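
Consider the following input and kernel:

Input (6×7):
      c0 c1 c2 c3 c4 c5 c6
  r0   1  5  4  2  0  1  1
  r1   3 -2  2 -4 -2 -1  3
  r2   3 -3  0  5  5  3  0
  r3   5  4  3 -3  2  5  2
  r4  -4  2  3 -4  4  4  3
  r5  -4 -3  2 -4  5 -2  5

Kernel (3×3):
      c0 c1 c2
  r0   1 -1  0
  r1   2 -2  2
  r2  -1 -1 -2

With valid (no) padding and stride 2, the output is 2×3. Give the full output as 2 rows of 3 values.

Output[0,0]: The receptive field on the input at this output position is [1 5 4 / 3 -2 2 / 3 -3 0]. Elementwise product with the kernel and sum: 1·1 + 5·-1 + 3·2 + -2·-2 + 2·2 + 3·-1 + -3·-1 + 0·-2.
Output[0,1]: The receptive field on the input at this output position is [4 2 0 / 2 -4 -2 / 0 5 5]. Elementwise product with the kernel and sum: 4·1 + 2·-1 + 2·2 + -4·-2 + -2·2 + 0·-1 + 5·-1 + 5·-2.

10 -5 -5
10 4 -14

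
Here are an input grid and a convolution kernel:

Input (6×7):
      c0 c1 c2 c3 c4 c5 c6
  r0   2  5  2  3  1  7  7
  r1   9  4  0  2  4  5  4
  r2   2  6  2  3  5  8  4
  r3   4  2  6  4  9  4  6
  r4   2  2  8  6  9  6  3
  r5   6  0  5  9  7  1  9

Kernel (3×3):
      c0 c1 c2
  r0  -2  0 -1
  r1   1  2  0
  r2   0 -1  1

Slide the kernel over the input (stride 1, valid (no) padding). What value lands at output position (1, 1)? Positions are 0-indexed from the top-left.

The receptive field on the input at this output position is [4 0 2 / 6 2 3 / 2 6 4]. Elementwise product with the kernel and sum: 4·-2 + 2·-1 + 6·1 + 2·2 + 6·-1 + 4·1.

-2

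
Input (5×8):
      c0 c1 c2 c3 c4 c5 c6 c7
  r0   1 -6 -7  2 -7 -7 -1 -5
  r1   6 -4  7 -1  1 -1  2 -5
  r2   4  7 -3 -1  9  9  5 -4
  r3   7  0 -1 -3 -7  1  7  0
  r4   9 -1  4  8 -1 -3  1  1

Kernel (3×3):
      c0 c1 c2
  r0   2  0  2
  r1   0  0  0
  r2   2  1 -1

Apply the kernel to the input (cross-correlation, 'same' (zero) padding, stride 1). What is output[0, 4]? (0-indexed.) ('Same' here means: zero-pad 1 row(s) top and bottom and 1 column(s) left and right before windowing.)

0

The receptive field on the zero-padded input at this output position is [0 0 0 / 2 -7 -7 / -1 1 -1]. Elementwise product with the kernel and sum: 0·2 + 0·2 + -1·2 + 1·1 + -1·-1.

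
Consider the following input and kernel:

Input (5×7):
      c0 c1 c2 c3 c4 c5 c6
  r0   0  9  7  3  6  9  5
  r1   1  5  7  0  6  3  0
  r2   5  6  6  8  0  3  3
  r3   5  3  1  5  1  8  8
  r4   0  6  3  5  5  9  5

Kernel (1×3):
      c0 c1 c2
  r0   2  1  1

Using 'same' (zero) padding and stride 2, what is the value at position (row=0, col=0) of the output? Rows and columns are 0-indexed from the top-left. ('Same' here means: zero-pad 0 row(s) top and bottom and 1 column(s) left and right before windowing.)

The receptive field on the zero-padded input at this output position is [0 0 9]. Elementwise product with the kernel and sum: 0·2 + 0·1 + 9·1.

9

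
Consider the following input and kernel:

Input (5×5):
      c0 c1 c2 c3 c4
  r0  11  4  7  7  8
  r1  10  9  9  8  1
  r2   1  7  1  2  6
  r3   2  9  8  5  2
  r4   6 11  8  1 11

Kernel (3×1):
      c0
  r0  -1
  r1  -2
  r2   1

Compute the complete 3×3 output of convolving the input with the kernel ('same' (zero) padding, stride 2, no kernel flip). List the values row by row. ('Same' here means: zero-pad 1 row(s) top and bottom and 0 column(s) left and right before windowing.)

-12 -5 -15
-10 -3 -11
-14 -24 -24

Output[0,0]: The receptive field on the zero-padded input at this output position is [0 / 11 / 10]. Elementwise product with the kernel and sum: 0·-1 + 11·-2 + 10·1.
Output[0,1]: The receptive field on the zero-padded input at this output position is [0 / 7 / 9]. Elementwise product with the kernel and sum: 0·-1 + 7·-2 + 9·1.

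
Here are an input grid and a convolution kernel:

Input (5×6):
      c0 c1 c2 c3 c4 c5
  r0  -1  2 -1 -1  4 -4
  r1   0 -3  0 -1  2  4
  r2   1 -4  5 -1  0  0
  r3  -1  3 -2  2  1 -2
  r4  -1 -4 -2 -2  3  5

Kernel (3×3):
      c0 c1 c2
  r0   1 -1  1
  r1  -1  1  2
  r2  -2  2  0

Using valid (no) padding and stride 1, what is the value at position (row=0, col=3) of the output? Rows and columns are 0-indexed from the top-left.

The receptive field on the input at this output position is [-1 4 -4 / -1 2 4 / -1 0 0]. Elementwise product with the kernel and sum: -1·1 + 4·-1 + -4·1 + -1·-1 + 2·1 + 4·2 + -1·-2 + 0·2.

4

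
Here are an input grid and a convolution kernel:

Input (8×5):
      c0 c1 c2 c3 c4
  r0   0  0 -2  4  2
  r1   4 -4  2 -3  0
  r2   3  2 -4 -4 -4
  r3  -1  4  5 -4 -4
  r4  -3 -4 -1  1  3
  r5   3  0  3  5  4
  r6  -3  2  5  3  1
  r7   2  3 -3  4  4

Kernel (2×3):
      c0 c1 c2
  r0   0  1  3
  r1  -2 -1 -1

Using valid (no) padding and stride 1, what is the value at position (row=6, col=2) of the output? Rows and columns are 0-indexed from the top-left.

The receptive field on the input at this output position is [5 3 1 / -3 4 4]. Elementwise product with the kernel and sum: 3·1 + 1·3 + -3·-2 + 4·-1 + 4·-1.

4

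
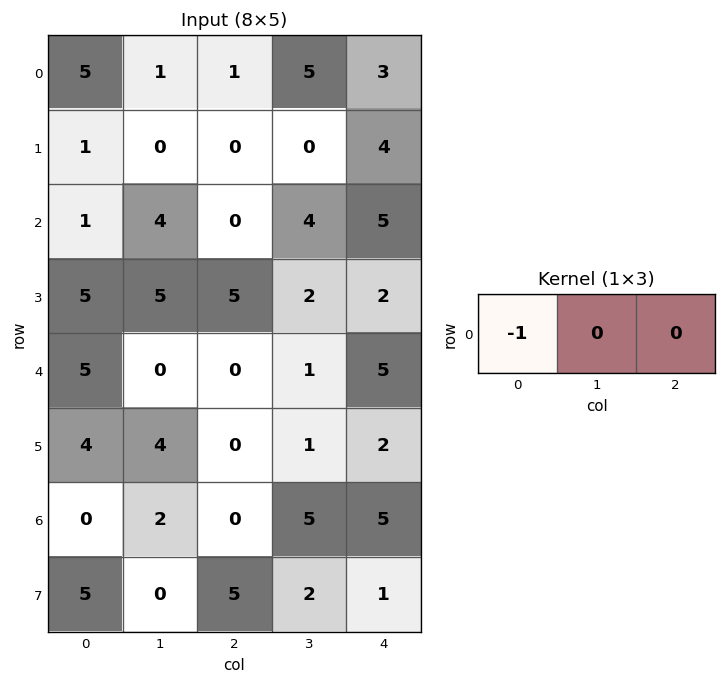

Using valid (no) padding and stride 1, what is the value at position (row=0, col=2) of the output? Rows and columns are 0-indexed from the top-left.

The receptive field on the input at this output position is [1 5 3]. Elementwise product with the kernel and sum: 1·-1.

-1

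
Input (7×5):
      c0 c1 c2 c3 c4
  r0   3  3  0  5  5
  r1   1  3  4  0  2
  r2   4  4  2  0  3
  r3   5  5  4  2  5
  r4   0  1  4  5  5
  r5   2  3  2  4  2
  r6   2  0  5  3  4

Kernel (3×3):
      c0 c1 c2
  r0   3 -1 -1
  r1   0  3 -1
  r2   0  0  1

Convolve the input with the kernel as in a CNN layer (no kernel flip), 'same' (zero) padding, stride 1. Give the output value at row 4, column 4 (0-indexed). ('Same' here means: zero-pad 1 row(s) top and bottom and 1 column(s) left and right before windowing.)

16

The receptive field on the zero-padded input at this output position is [2 5 0 / 5 5 0 / 4 2 0]. Elementwise product with the kernel and sum: 2·3 + 5·-1 + 0·-1 + 5·3 + 0·-1 + 0·1.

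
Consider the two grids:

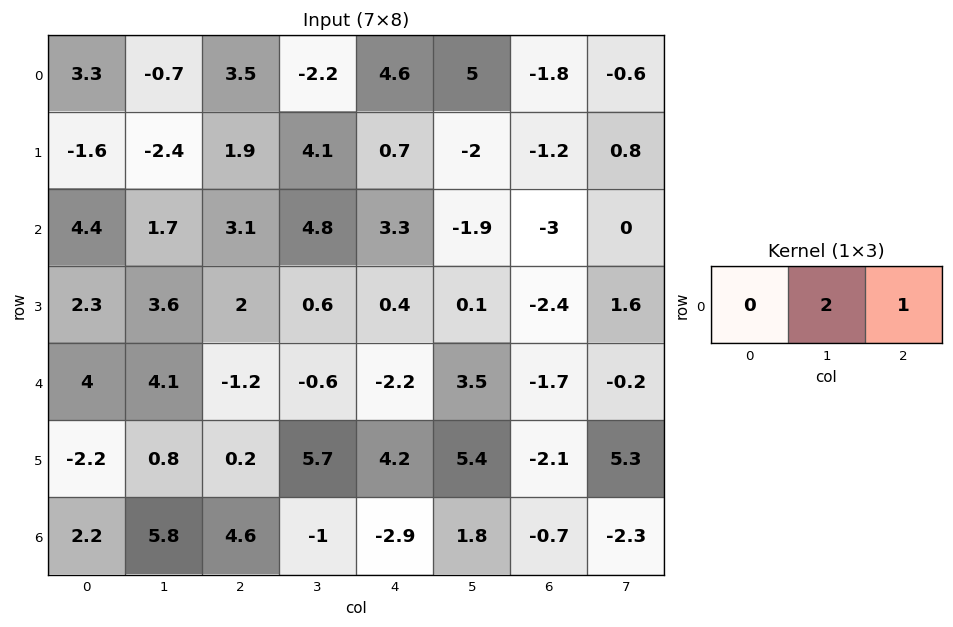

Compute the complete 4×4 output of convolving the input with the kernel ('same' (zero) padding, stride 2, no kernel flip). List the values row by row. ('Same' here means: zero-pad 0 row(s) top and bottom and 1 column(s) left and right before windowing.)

Output[0,0]: The receptive field on the zero-padded input at this output position is [0 3.3 -0.7]. Elementwise product with the kernel and sum: 3.3·2 + -0.7·1.
Output[0,1]: The receptive field on the zero-padded input at this output position is [-0.7 3.5 -2.2]. Elementwise product with the kernel and sum: 3.5·2 + -2.2·1.

5.9 4.8 14.2 -4.2
10.5 11 4.7 -6
12.1 -3 -0.9 -3.6
10.2 8.2 -4 -3.7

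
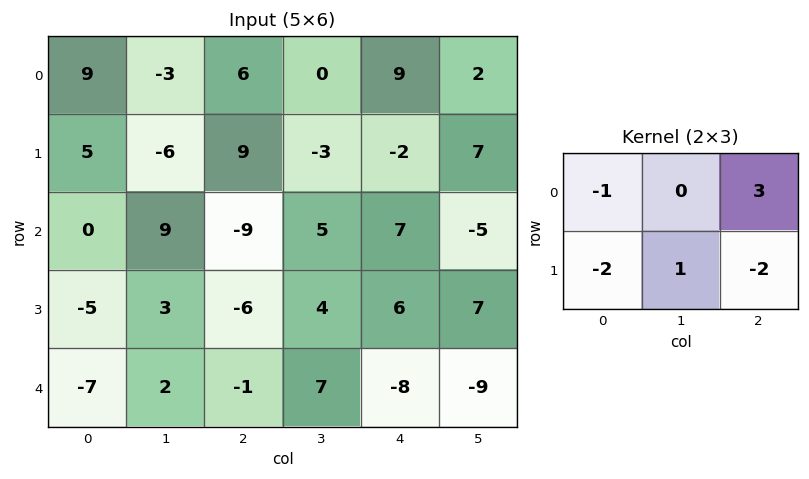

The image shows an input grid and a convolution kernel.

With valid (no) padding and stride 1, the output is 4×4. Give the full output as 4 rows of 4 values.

-25 30 4 -4
49 -40 -6 31
-2 -14 34 -36
5 -10 49 13

Output[0,0]: The receptive field on the input at this output position is [9 -3 6 / 5 -6 9]. Elementwise product with the kernel and sum: 9·-1 + 6·3 + 5·-2 + -6·1 + 9·-2.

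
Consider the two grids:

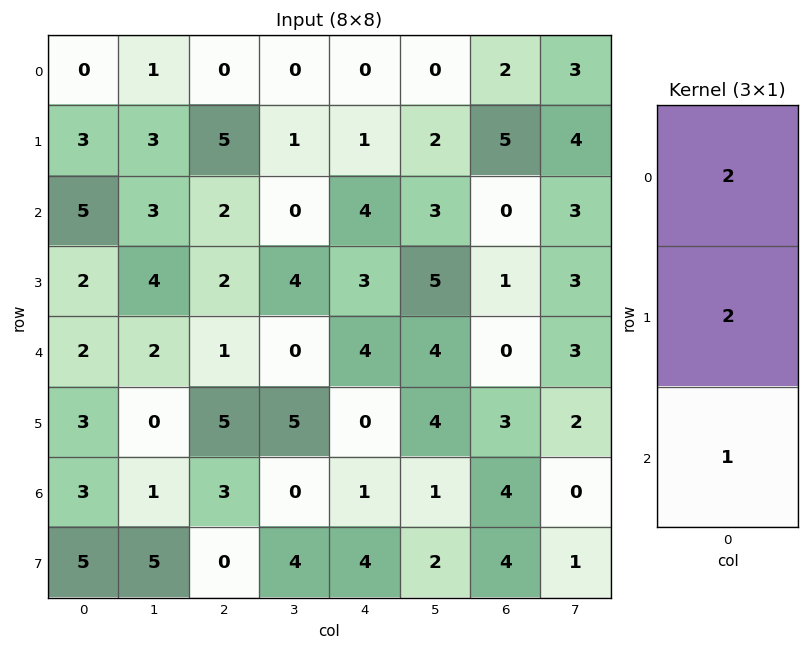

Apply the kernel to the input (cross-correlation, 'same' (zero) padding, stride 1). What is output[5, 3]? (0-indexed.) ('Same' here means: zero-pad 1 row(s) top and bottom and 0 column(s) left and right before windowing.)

The receptive field on the zero-padded input at this output position is [0 / 5 / 0]. Elementwise product with the kernel and sum: 0·2 + 5·2 + 0·1.

10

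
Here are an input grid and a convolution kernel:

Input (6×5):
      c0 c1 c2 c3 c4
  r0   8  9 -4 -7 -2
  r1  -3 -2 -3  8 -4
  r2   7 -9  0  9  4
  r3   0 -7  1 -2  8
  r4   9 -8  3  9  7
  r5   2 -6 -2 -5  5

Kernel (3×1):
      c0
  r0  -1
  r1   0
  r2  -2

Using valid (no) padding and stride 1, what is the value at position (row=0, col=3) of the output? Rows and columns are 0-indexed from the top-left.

-11

The receptive field on the input at this output position is [-7 / 8 / 9]. Elementwise product with the kernel and sum: -7·-1 + 9·-2.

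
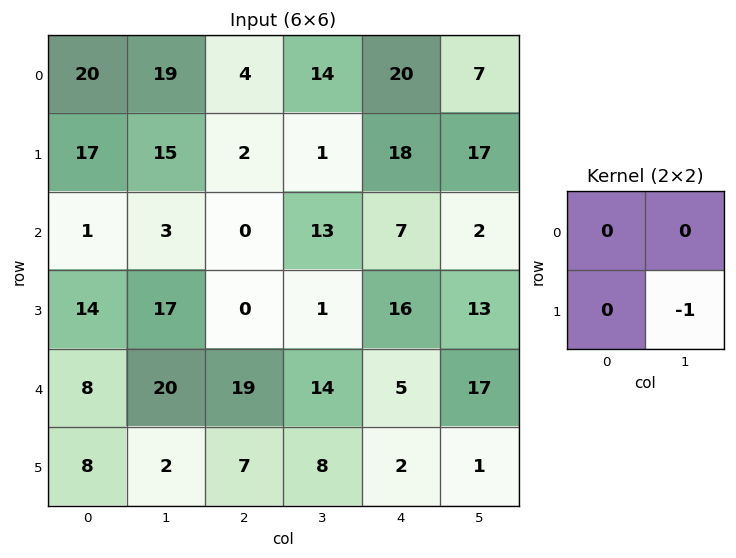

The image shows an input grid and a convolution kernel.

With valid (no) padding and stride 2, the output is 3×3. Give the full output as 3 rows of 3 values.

-15 -1 -17
-17 -1 -13
-2 -8 -1

Output[0,0]: The receptive field on the input at this output position is [20 19 / 17 15]. Elementwise product with the kernel and sum: 15·-1.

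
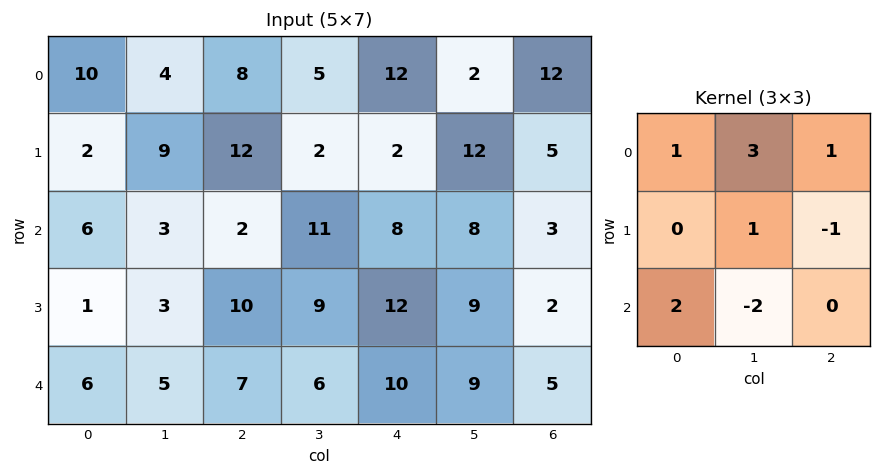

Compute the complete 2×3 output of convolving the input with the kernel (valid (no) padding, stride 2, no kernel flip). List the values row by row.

33 17 37
12 42 44

Output[0,0]: The receptive field on the input at this output position is [10 4 8 / 2 9 12 / 6 3 2]. Elementwise product with the kernel and sum: 10·1 + 4·3 + 8·1 + 9·1 + 12·-1 + 6·2 + 3·-2.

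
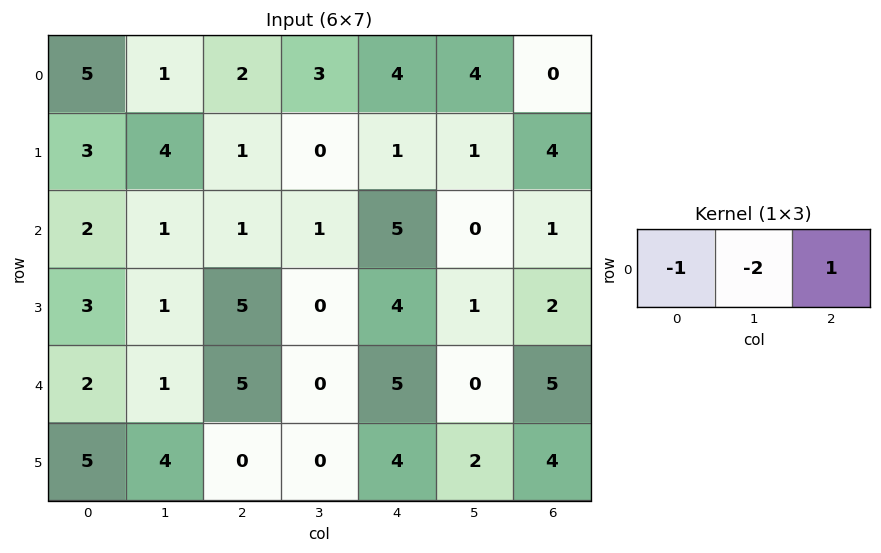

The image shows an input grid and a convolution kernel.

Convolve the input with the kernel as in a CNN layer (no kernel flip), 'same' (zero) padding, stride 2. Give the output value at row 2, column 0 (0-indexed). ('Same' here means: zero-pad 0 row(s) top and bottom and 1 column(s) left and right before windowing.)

-3

The receptive field on the zero-padded input at this output position is [0 2 1]. Elementwise product with the kernel and sum: 0·-1 + 2·-2 + 1·1.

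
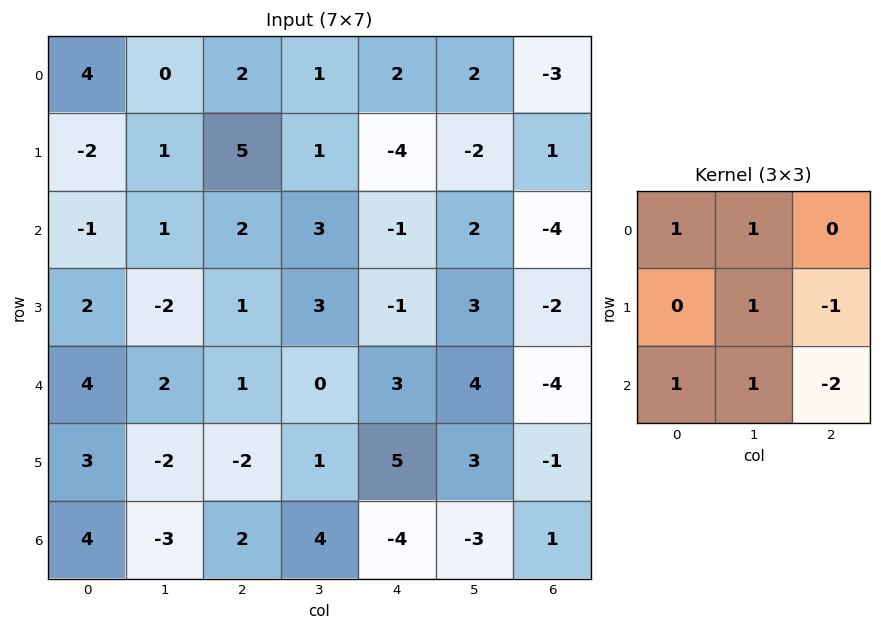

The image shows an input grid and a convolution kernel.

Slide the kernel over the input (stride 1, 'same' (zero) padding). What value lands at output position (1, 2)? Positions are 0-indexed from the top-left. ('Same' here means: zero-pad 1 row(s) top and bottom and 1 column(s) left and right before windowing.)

3

The receptive field on the zero-padded input at this output position is [0 2 1 / 1 5 1 / 1 2 3]. Elementwise product with the kernel and sum: 0·1 + 2·1 + 5·1 + 1·-1 + 1·1 + 2·1 + 3·-2.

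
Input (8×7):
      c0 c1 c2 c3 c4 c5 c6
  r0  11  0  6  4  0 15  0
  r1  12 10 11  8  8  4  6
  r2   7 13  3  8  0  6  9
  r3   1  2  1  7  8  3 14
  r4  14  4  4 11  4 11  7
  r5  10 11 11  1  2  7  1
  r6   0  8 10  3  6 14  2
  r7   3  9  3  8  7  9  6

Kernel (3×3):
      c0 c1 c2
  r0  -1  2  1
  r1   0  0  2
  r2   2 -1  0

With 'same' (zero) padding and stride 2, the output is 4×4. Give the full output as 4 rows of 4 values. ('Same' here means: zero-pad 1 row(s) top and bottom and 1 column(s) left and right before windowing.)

Output[0,0]: The receptive field on the zero-padded input at this output position is [0 0 0 / 0 11 0 / 0 12 10]. Elementwise product with the kernel and sum: 0·-1 + 0·2 + 0·1 + 0·2 + 0·2 + 12·-1.
Output[0,1]: The receptive field on the zero-padded input at this output position is [0 0 0 / 0 6 4 / 10 11 8]. Elementwise product with the kernel and sum: 0·-1 + 0·2 + 0·1 + 4·2 + 10·2 + 11·-1.

-12 17 38 2
59 39 30 0
2 40 34 38
44 33 47 7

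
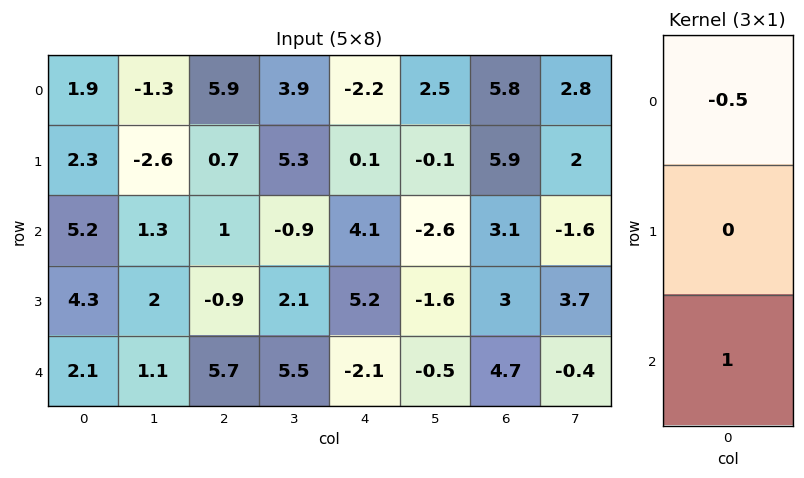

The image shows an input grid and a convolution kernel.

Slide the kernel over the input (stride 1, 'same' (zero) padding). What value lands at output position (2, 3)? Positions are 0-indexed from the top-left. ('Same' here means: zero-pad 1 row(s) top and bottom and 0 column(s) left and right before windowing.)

The receptive field on the zero-padded input at this output position is [5.3 / -0.9 / 2.1]. Elementwise product with the kernel and sum: 5.3·-0.5 + 2.1·1.

-0.55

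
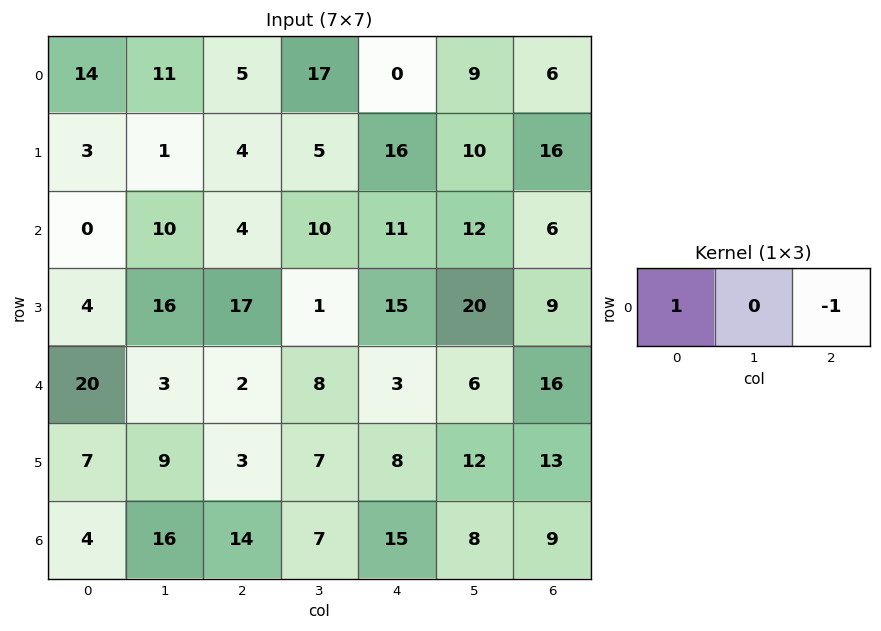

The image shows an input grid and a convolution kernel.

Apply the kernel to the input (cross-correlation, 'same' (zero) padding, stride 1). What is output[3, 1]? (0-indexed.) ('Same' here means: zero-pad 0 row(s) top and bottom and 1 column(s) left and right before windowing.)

-13

The receptive field on the zero-padded input at this output position is [4 16 17]. Elementwise product with the kernel and sum: 4·1 + 17·-1.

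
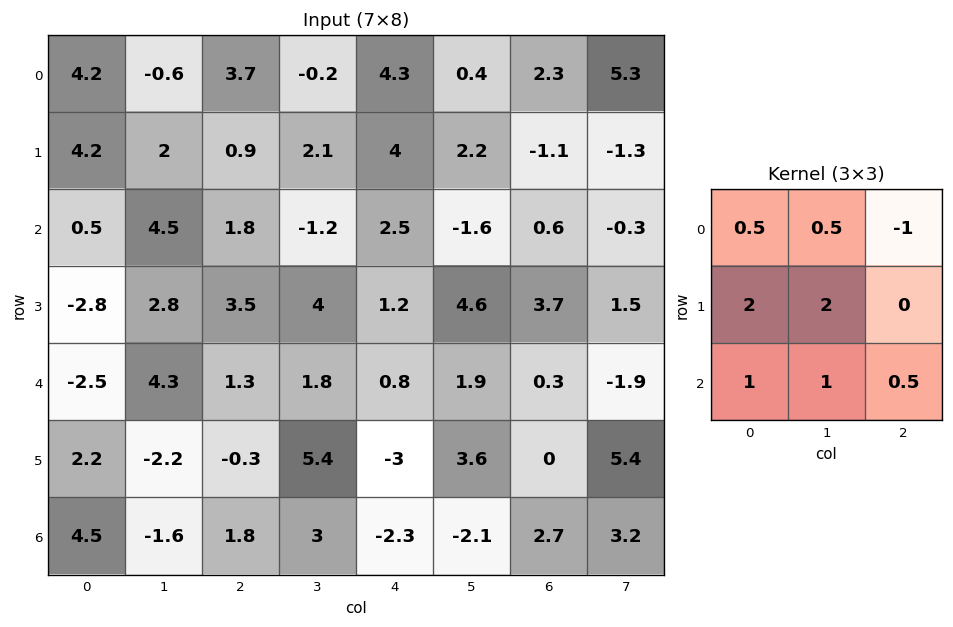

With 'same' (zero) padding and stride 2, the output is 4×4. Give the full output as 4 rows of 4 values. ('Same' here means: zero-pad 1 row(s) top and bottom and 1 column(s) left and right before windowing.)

13.6 10.15 15.4 5.85
-0.3 20.25 10.95 8.9
-8.1 10.55 7.4 13.35
12.3 -6.25 -1 -2.4

Output[0,0]: The receptive field on the zero-padded input at this output position is [0 0 0 / 0 4.2 -0.6 / 0 4.2 2]. Elementwise product with the kernel and sum: 0·0.5 + 0·0.5 + 0·-1 + 0·2 + 4.2·2 + 0·1 + 4.2·1 + 2·0.5.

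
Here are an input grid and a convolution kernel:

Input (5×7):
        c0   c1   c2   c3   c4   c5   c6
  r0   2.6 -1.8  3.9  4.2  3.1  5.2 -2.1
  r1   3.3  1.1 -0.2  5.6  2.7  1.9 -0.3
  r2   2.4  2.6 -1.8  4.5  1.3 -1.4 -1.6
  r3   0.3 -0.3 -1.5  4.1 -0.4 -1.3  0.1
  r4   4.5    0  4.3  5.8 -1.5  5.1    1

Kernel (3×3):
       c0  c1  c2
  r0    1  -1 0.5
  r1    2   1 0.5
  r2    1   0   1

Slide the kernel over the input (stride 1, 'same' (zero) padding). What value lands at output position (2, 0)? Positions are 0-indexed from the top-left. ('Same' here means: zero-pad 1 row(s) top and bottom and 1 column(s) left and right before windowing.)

The receptive field on the zero-padded input at this output position is [0 3.3 1.1 / 0 2.4 2.6 / 0 0.3 -0.3]. Elementwise product with the kernel and sum: 0·1 + 3.3·-1 + 1.1·0.5 + 0·2 + 2.4·1 + 2.6·0.5 + 0·1 + -0.3·1.

0.65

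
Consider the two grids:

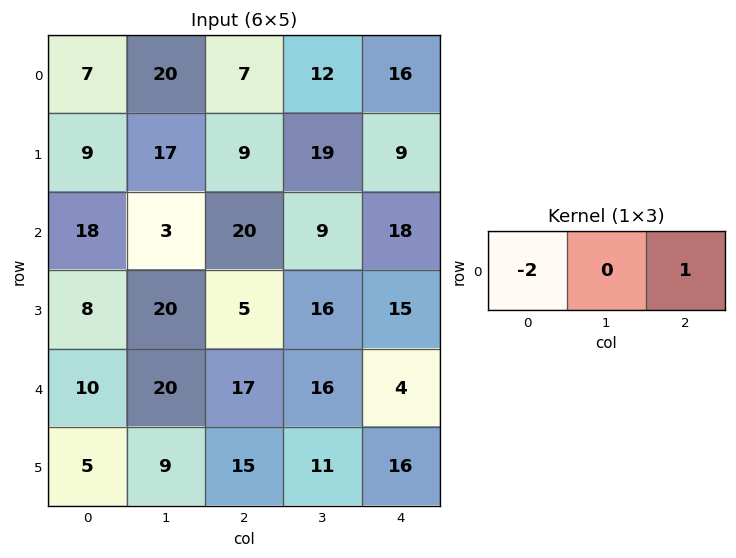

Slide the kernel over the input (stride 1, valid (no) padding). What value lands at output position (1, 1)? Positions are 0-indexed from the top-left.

The receptive field on the input at this output position is [17 9 19]. Elementwise product with the kernel and sum: 17·-2 + 19·1.

-15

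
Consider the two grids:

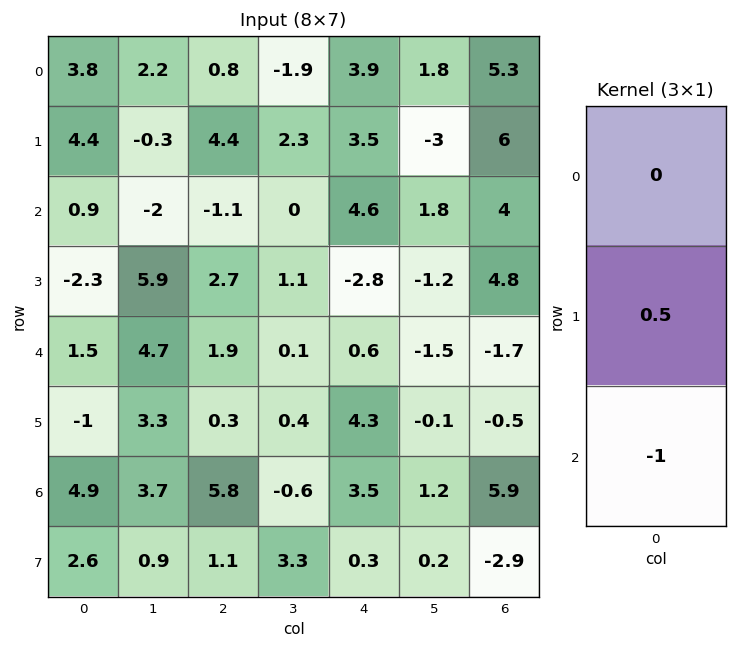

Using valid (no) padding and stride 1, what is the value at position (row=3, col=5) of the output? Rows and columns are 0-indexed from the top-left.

-0.65

The receptive field on the input at this output position is [-1.2 / -1.5 / -0.1]. Elementwise product with the kernel and sum: -1.5·0.5 + -0.1·-1.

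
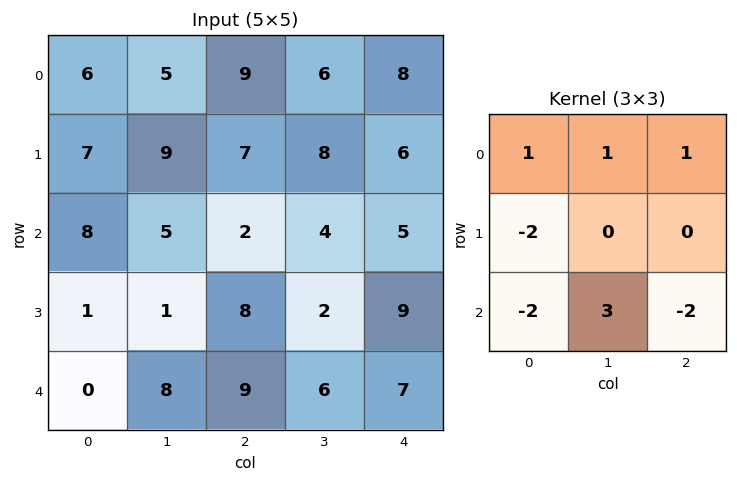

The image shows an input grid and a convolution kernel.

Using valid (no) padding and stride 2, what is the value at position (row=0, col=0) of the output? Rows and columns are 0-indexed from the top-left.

1

The receptive field on the input at this output position is [6 5 9 / 7 9 7 / 8 5 2]. Elementwise product with the kernel and sum: 6·1 + 5·1 + 9·1 + 7·-2 + 8·-2 + 5·3 + 2·-2.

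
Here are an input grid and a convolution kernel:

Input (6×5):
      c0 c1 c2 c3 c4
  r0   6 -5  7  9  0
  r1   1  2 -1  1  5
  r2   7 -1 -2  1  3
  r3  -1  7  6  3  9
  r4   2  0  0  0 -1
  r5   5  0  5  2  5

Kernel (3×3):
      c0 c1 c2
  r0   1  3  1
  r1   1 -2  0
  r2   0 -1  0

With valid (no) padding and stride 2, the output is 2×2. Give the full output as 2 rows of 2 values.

-4 30
-13 4

Output[0,0]: The receptive field on the input at this output position is [6 -5 7 / 1 2 -1 / 7 -1 -2]. Elementwise product with the kernel and sum: 6·1 + -5·3 + 7·1 + 1·1 + 2·-2 + -1·-1.
Output[0,1]: The receptive field on the input at this output position is [7 9 0 / -1 1 5 / -2 1 3]. Elementwise product with the kernel and sum: 7·1 + 9·3 + 0·1 + -1·1 + 1·-2 + 1·-1.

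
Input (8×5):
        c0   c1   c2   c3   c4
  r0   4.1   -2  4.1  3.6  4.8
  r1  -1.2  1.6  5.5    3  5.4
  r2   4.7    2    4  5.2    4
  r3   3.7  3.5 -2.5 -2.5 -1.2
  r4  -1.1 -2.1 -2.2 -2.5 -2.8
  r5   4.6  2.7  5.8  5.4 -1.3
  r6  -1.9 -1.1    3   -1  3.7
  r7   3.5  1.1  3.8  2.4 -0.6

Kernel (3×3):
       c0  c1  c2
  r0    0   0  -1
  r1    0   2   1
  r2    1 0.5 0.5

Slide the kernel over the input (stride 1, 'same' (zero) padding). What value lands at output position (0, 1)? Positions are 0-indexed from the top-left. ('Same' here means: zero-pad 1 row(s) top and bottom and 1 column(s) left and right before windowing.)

The receptive field on the zero-padded input at this output position is [0 0 0 / 4.1 -2 4.1 / -1.2 1.6 5.5]. Elementwise product with the kernel and sum: 0·-1 + -2·2 + 4.1·1 + -1.2·1 + 1.6·0.5 + 5.5·0.5.

2.45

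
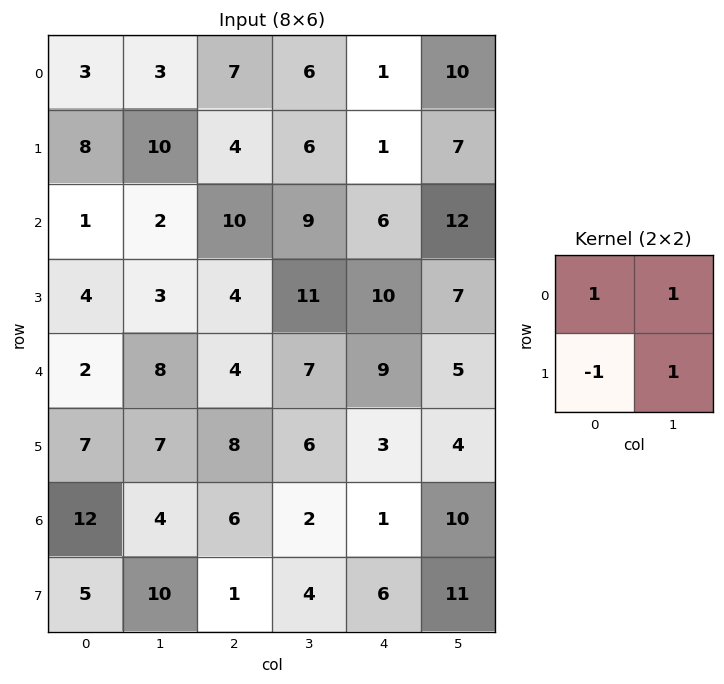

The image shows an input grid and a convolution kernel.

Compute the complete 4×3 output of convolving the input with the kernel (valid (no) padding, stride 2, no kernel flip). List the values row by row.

8 15 17
2 26 15
10 9 15
21 11 16

Output[0,0]: The receptive field on the input at this output position is [3 3 / 8 10]. Elementwise product with the kernel and sum: 3·1 + 3·1 + 8·-1 + 10·1.
Output[0,1]: The receptive field on the input at this output position is [7 6 / 4 6]. Elementwise product with the kernel and sum: 7·1 + 6·1 + 4·-1 + 6·1.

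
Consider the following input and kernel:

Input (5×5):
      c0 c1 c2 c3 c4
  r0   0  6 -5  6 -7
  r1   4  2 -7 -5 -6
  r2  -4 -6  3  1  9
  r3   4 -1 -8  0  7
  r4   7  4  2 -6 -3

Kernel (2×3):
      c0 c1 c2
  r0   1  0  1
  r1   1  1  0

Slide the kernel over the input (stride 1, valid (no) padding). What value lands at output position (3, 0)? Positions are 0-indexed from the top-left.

The receptive field on the input at this output position is [4 -1 -8 / 7 4 2]. Elementwise product with the kernel and sum: 4·1 + -8·1 + 7·1 + 4·1.

7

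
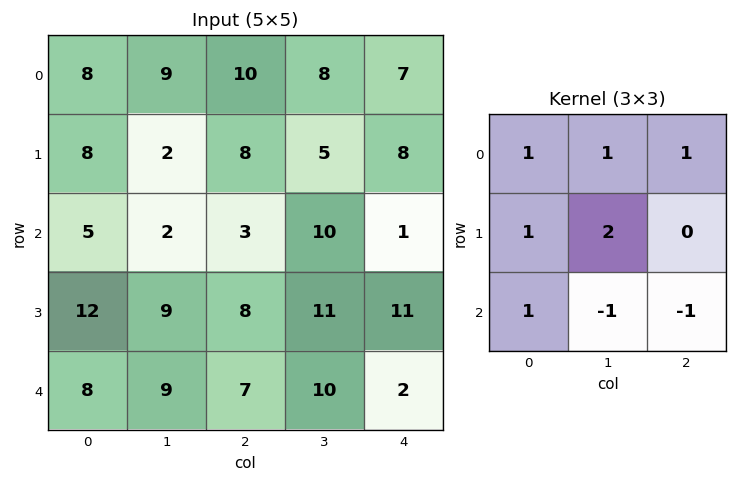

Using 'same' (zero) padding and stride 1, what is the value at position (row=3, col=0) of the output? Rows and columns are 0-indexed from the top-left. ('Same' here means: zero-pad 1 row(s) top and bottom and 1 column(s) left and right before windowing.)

14

The receptive field on the zero-padded input at this output position is [0 5 2 / 0 12 9 / 0 8 9]. Elementwise product with the kernel and sum: 0·1 + 5·1 + 2·1 + 0·1 + 12·2 + 0·1 + 8·-1 + 9·-1.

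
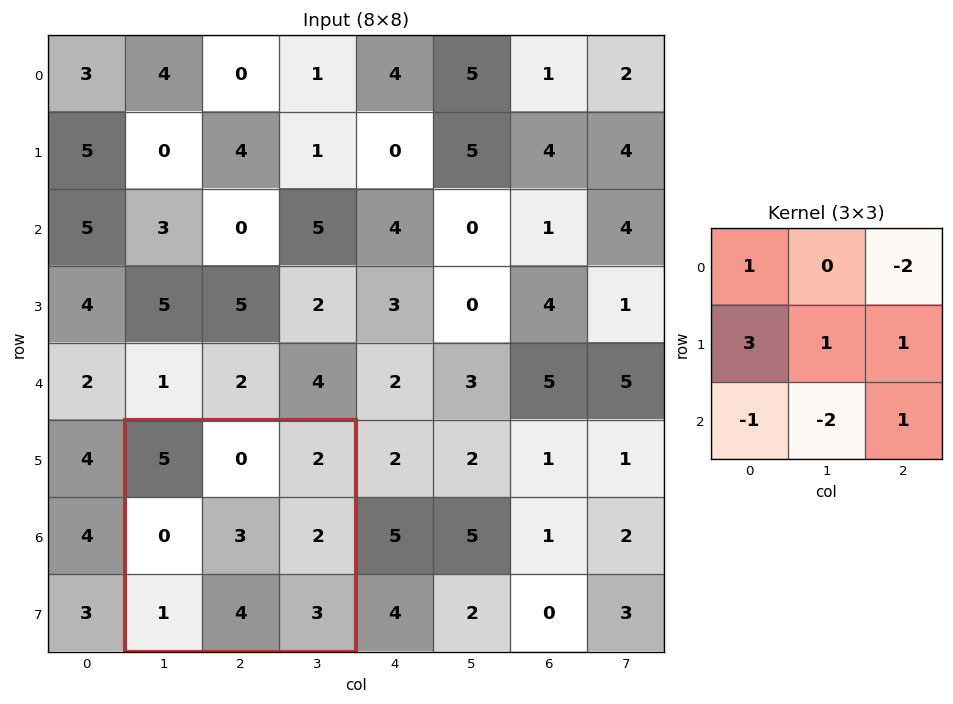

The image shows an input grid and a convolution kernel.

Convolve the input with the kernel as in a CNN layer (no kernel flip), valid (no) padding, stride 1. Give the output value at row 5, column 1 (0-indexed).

0

The receptive field on the input at this output position is [5 0 2 / 0 3 2 / 1 4 3]. Elementwise product with the kernel and sum: 5·1 + 2·-2 + 0·3 + 3·1 + 2·1 + 1·-1 + 4·-2 + 3·1.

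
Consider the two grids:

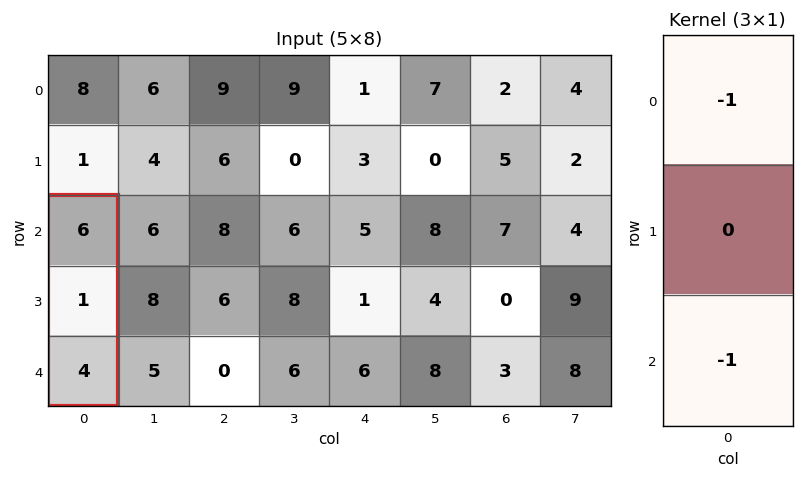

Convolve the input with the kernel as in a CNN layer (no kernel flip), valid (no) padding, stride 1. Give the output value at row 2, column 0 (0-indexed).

The receptive field on the input at this output position is [6 / 1 / 4]. Elementwise product with the kernel and sum: 6·-1 + 4·-1.

-10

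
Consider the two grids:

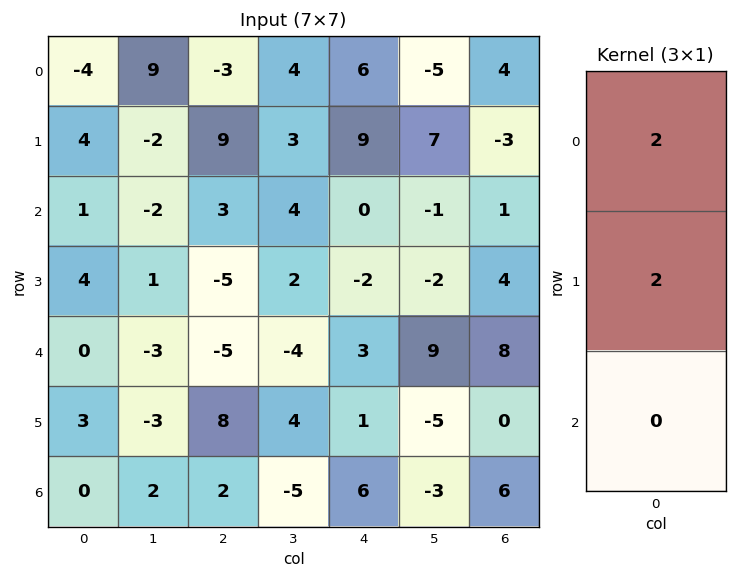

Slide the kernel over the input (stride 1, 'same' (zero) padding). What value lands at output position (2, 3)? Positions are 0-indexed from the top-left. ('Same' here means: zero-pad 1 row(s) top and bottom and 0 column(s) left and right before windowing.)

14

The receptive field on the zero-padded input at this output position is [3 / 4 / 2]. Elementwise product with the kernel and sum: 3·2 + 4·2.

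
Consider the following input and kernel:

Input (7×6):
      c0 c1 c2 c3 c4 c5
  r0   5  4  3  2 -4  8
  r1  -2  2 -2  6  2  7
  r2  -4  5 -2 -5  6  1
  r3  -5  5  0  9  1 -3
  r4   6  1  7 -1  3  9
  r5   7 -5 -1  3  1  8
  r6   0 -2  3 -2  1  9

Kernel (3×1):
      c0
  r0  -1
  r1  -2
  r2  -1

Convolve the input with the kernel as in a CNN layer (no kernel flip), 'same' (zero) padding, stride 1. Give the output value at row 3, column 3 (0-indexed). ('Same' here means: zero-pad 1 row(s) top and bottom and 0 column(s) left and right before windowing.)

-12

The receptive field on the zero-padded input at this output position is [-5 / 9 / -1]. Elementwise product with the kernel and sum: -5·-1 + 9·-2 + -1·-1.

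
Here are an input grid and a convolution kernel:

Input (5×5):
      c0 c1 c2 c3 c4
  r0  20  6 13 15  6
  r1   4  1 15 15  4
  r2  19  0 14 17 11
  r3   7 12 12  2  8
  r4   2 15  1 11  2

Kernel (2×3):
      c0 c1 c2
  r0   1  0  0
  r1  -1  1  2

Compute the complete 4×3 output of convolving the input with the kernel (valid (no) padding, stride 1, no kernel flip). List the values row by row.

Output[0,0]: The receptive field on the input at this output position is [20 6 13 / 4 1 15]. Elementwise product with the kernel and sum: 20·1 + 4·-1 + 1·1 + 15·2.
Output[0,1]: The receptive field on the input at this output position is [6 13 15 / 1 15 15]. Elementwise product with the kernel and sum: 6·1 + 1·-1 + 15·1 + 15·2.

47 50 21
13 49 40
48 4 20
22 20 26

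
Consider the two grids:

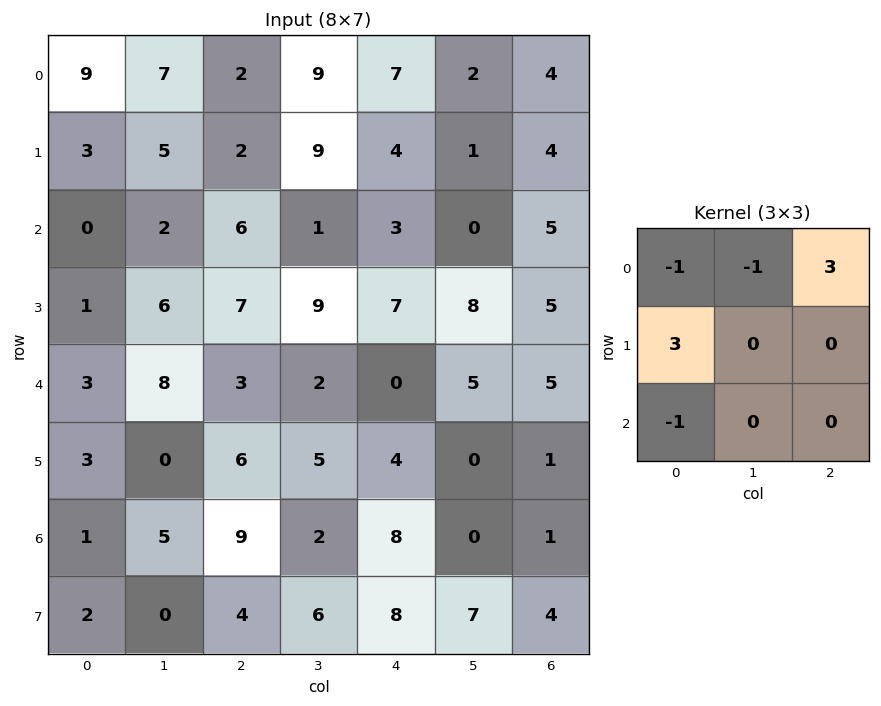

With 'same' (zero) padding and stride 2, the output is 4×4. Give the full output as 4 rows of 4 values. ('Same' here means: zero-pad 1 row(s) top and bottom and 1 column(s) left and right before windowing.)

Output[0,0]: The receptive field on the zero-padded input at this output position is [0 0 0 / 0 9 7 / 0 3 5]. Elementwise product with the kernel and sum: 0·-1 + 0·-1 + 0·3 + 0·3 + 0·-1.

0 16 18 5
12 20 -16 -13
17 38 9 2
-3 24 -9 -8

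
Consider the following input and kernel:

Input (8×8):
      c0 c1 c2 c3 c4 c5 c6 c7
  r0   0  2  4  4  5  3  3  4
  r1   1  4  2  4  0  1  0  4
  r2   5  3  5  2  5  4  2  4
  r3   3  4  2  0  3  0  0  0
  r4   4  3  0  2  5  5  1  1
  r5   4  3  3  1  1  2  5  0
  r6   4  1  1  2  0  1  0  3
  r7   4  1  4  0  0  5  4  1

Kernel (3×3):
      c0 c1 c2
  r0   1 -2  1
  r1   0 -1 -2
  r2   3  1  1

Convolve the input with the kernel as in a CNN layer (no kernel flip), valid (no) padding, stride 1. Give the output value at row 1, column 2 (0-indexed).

-9

The receptive field on the input at this output position is [2 4 0 / 5 2 5 / 2 0 3]. Elementwise product with the kernel and sum: 2·1 + 4·-2 + 0·1 + 2·-1 + 5·-2 + 2·3 + 0·1 + 3·1.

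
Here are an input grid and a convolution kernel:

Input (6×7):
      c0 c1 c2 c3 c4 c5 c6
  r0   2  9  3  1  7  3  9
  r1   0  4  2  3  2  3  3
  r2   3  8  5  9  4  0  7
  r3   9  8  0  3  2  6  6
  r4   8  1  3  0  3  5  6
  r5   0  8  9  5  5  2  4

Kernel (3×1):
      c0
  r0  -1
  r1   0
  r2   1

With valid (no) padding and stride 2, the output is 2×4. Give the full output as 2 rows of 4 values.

Output[0,0]: The receptive field on the input at this output position is [2 / 0 / 3]. Elementwise product with the kernel and sum: 2·-1 + 3·1.

1 2 -3 -2
5 -2 -1 -1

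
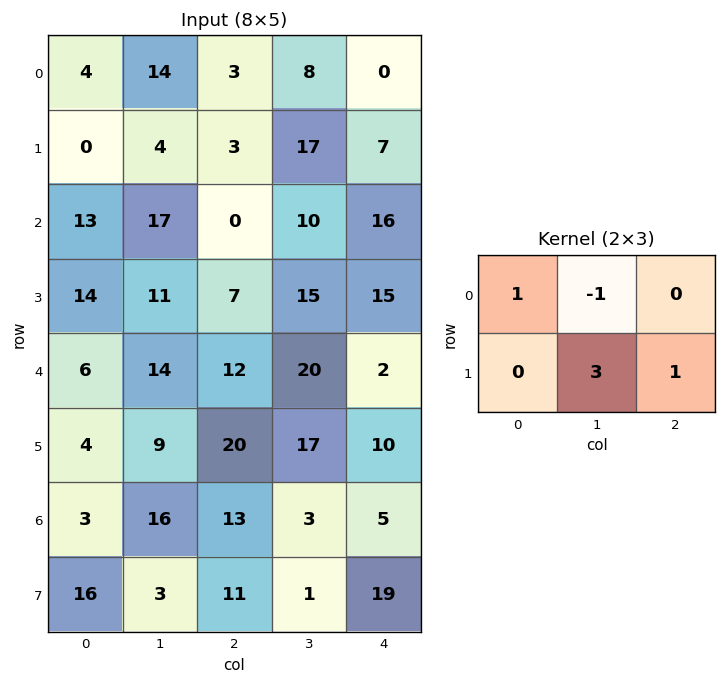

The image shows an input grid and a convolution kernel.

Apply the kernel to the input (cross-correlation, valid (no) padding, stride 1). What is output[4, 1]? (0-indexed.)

79

The receptive field on the input at this output position is [14 12 20 / 9 20 17]. Elementwise product with the kernel and sum: 14·1 + 12·-1 + 20·3 + 17·1.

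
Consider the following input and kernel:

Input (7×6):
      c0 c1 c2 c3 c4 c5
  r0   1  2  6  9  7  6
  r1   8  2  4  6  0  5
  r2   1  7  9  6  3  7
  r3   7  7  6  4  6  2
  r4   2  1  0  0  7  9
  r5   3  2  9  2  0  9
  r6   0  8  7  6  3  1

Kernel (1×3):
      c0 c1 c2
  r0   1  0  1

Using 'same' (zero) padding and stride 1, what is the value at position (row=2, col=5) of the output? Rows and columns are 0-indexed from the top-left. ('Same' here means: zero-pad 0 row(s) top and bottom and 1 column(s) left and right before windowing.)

3

The receptive field on the zero-padded input at this output position is [3 7 0]. Elementwise product with the kernel and sum: 3·1 + 0·1.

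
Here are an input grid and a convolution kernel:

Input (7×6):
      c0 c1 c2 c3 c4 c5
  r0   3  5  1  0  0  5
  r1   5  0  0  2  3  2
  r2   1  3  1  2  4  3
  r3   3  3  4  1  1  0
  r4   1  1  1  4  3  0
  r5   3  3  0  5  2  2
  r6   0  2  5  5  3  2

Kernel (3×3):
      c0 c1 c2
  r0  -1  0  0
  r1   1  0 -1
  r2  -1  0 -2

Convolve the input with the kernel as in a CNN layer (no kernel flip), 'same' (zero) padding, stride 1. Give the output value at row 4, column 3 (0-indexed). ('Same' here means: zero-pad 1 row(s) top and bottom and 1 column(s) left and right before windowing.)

The receptive field on the zero-padded input at this output position is [4 1 1 / 1 4 3 / 0 5 2]. Elementwise product with the kernel and sum: 4·-1 + 1·1 + 3·-1 + 0·-1 + 2·-2.

-10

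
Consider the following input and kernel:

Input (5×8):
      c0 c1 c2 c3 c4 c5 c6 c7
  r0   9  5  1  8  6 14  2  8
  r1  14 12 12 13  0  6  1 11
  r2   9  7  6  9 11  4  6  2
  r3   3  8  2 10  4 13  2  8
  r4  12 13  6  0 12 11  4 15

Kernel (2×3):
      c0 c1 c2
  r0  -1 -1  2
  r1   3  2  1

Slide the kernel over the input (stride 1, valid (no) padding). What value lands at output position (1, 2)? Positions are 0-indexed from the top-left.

22

The receptive field on the input at this output position is [12 13 0 / 6 9 11]. Elementwise product with the kernel and sum: 12·-1 + 13·-1 + 0·2 + 6·3 + 9·2 + 11·1.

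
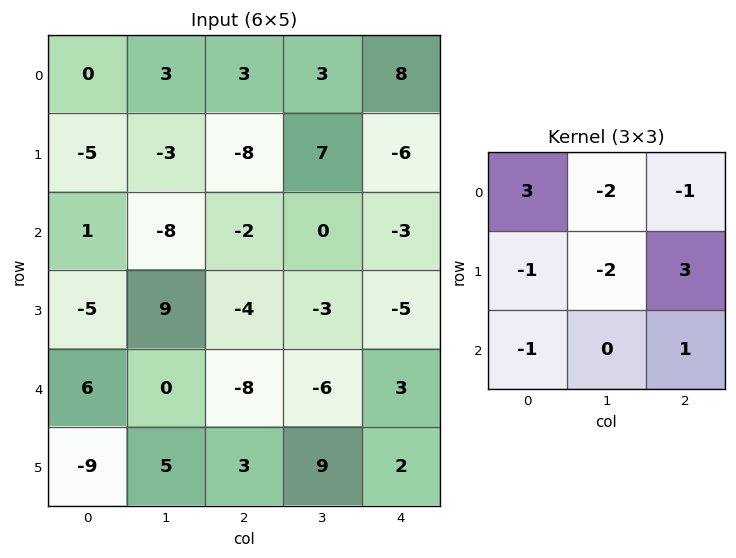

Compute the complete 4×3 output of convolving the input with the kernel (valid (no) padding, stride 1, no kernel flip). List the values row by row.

-25 48 -30
9 0 -40
-18 -36 3
-47 40 27

Output[0,0]: The receptive field on the input at this output position is [0 3 3 / -5 -3 -8 / 1 -8 -2]. Elementwise product with the kernel and sum: 0·3 + 3·-2 + 3·-1 + -5·-1 + -3·-2 + -8·3 + 1·-1 + -2·1.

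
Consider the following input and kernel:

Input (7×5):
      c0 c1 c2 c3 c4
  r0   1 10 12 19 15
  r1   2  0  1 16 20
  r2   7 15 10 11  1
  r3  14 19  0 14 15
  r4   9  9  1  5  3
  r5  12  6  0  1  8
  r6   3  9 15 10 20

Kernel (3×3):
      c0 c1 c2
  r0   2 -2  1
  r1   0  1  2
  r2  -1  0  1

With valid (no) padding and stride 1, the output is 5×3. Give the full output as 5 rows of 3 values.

Output[0,0]: The receptive field on the input at this output position is [1 10 12 / 2 0 1 / 7 15 10]. Elementwise product with the kernel and sum: 1·2 + 10·-2 + 12·1 + 0·1 + 1·2 + 7·-1 + 10·1.
Output[0,1]: The receptive field on the input at this output position is [10 12 19 / 0 1 16 / 15 10 11]. Elementwise product with the kernel and sum: 10·2 + 12·-2 + 19·1 + 1·1 + 16·2 + 15·-1 + 11·1.

-1 44 48
26 41 18
5 45 45
-11 58 6
19 24 17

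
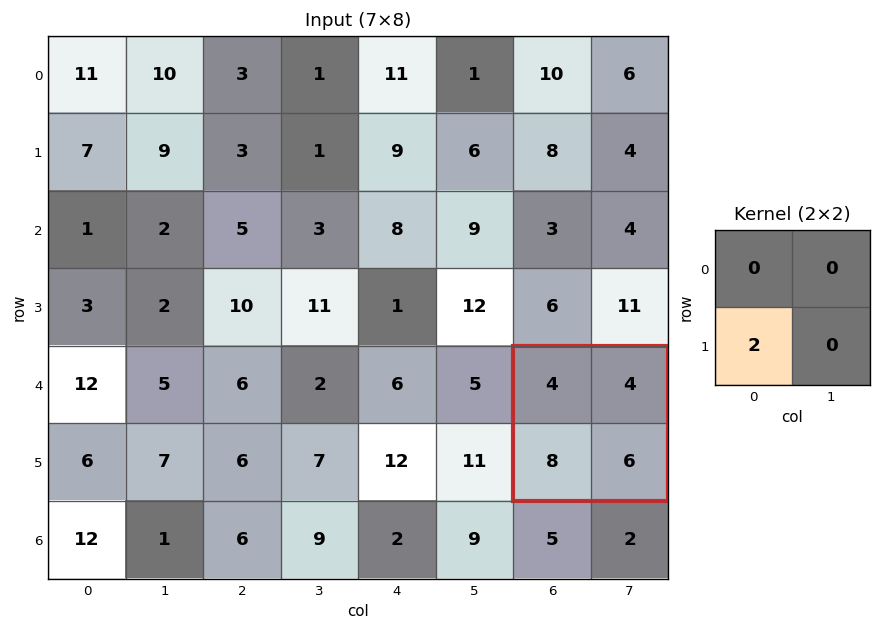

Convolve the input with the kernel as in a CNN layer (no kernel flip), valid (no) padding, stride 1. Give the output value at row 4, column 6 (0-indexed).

The receptive field on the input at this output position is [4 4 / 8 6]. Elementwise product with the kernel and sum: 8·2.

16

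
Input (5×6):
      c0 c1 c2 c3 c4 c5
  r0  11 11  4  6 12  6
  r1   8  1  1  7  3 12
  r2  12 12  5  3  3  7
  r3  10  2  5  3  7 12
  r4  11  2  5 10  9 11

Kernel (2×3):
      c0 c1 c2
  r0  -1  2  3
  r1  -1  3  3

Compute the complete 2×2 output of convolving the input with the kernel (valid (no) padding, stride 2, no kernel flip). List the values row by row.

21 73
38 35

Output[0,0]: The receptive field on the input at this output position is [11 11 4 / 8 1 1]. Elementwise product with the kernel and sum: 11·-1 + 11·2 + 4·3 + 8·-1 + 1·3 + 1·3.
Output[0,1]: The receptive field on the input at this output position is [4 6 12 / 1 7 3]. Elementwise product with the kernel and sum: 4·-1 + 6·2 + 12·3 + 1·-1 + 7·3 + 3·3.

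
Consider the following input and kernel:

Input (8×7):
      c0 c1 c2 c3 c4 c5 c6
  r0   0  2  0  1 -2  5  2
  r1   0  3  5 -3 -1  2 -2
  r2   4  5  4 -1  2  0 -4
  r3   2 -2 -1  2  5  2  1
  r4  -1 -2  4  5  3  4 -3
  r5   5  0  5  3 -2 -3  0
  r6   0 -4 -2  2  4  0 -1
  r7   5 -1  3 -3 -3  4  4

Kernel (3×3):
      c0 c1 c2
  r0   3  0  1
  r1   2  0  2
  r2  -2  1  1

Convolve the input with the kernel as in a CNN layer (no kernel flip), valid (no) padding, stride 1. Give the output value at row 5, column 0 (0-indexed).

8

The receptive field on the input at this output position is [5 0 5 / 0 -4 -2 / 5 -1 3]. Elementwise product with the kernel and sum: 5·3 + 5·1 + 0·2 + -2·2 + 5·-2 + -1·1 + 3·1.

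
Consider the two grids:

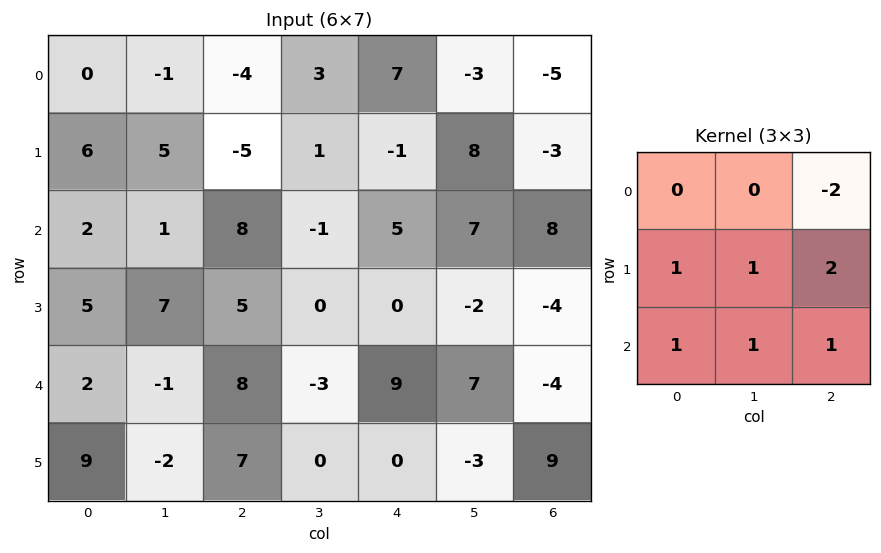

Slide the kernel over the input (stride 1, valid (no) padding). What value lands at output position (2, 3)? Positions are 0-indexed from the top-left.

-5

The receptive field on the input at this output position is [-1 5 7 / 0 0 -2 / -3 9 7]. Elementwise product with the kernel and sum: 7·-2 + 0·1 + 0·1 + -2·2 + -3·1 + 9·1 + 7·1.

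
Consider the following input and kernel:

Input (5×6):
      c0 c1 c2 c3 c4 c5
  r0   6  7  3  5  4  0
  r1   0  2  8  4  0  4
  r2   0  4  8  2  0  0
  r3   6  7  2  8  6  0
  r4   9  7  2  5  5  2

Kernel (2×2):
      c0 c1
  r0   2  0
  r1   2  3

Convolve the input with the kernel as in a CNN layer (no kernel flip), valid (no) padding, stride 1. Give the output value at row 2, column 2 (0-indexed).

The receptive field on the input at this output position is [8 2 / 2 8]. Elementwise product with the kernel and sum: 8·2 + 2·2 + 8·3.

44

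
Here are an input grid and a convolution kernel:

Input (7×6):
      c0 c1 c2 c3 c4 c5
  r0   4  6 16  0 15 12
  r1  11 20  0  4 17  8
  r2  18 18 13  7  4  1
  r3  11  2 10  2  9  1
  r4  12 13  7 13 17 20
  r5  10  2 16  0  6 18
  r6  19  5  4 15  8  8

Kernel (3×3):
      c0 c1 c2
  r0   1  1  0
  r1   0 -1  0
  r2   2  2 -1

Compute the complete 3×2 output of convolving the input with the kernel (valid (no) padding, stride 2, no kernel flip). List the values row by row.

Output[0,0]: The receptive field on the input at this output position is [4 6 16 / 11 20 0 / 18 18 13]. Elementwise product with the kernel and sum: 4·1 + 6·1 + 20·-1 + 18·2 + 18·2 + 13·-1.

49 48
77 41
67 50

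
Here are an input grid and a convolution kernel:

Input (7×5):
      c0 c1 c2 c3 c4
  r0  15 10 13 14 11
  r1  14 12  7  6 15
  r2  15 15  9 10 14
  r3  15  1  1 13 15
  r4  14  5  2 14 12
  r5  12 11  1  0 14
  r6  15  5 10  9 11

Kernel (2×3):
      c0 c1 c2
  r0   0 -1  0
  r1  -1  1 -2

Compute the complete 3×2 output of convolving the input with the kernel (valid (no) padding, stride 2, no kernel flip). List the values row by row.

Output[0,0]: The receptive field on the input at this output position is [15 10 13 / 14 12 7]. Elementwise product with the kernel and sum: 10·-1 + 14·-1 + 12·1 + 7·-2.

-26 -45
-31 -28
-8 -43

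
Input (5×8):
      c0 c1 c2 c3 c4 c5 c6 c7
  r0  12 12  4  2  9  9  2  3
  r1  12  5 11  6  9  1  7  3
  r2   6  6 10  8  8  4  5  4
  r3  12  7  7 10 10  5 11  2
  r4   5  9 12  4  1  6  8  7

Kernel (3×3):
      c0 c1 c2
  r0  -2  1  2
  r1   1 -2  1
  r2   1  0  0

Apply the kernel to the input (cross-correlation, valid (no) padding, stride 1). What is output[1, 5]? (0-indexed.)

The receptive field on the input at this output position is [1 7 3 / 4 5 4 / 5 11 2]. Elementwise product with the kernel and sum: 1·-2 + 7·1 + 3·2 + 4·1 + 5·-2 + 4·1 + 5·1.

14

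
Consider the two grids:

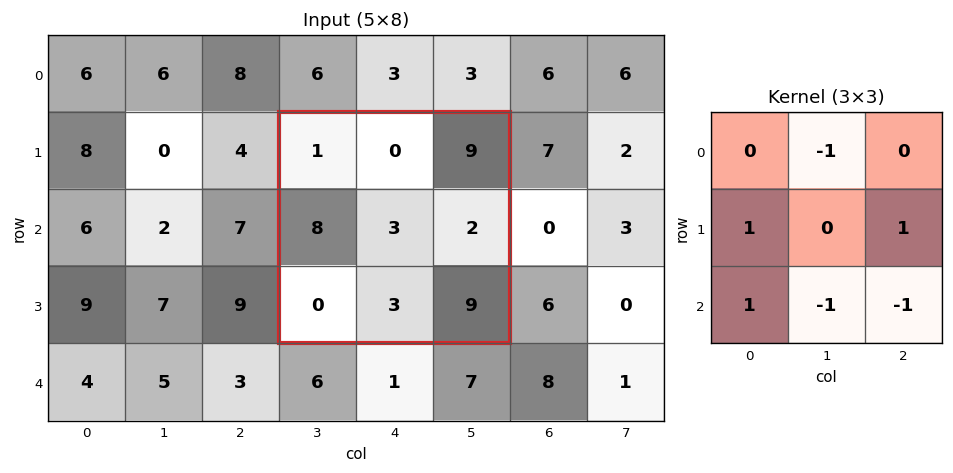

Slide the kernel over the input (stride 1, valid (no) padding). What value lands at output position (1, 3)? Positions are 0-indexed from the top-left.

The receptive field on the input at this output position is [1 0 9 / 8 3 2 / 0 3 9]. Elementwise product with the kernel and sum: 0·-1 + 8·1 + 2·1 + 0·1 + 3·-1 + 9·-1.

-2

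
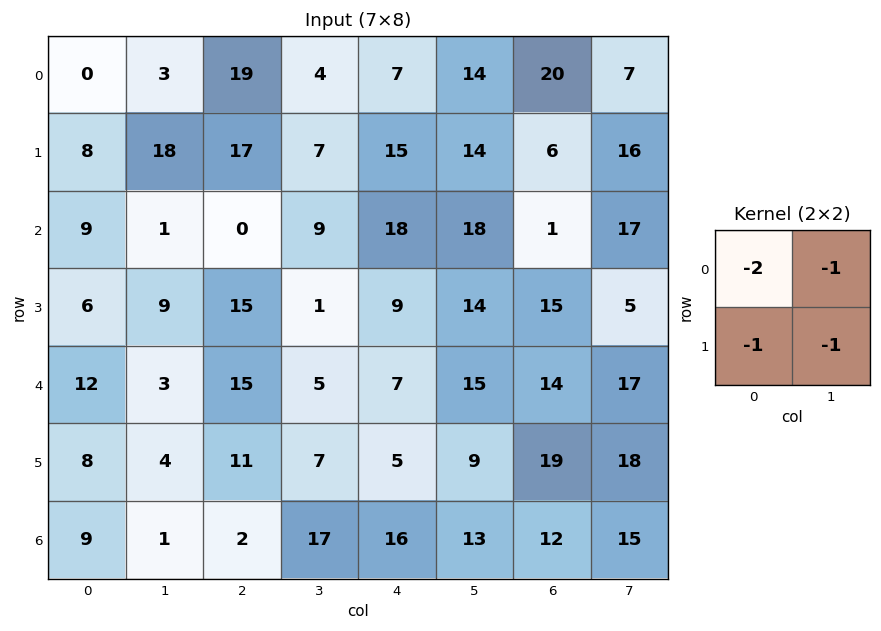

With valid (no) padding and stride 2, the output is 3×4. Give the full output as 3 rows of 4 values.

-29 -66 -57 -69
-34 -25 -77 -39
-39 -53 -43 -82

Output[0,0]: The receptive field on the input at this output position is [0 3 / 8 18]. Elementwise product with the kernel and sum: 0·-2 + 3·-1 + 8·-1 + 18·-1.
Output[0,1]: The receptive field on the input at this output position is [19 4 / 17 7]. Elementwise product with the kernel and sum: 19·-2 + 4·-1 + 17·-1 + 7·-1.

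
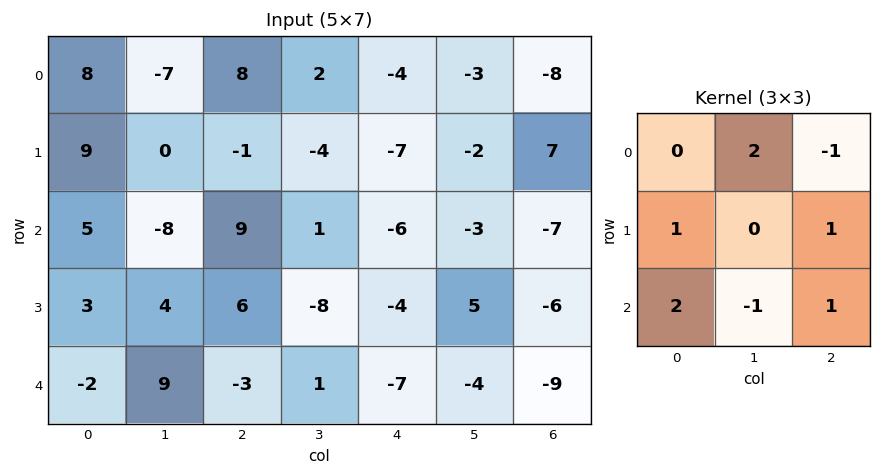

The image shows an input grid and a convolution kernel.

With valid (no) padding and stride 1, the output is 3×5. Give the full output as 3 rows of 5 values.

Output[0,0]: The receptive field on the input at this output position is [8 -7 8 / 9 0 -1 / 5 -8 9]. Elementwise product with the kernel and sum: -7·2 + 8·-1 + 9·1 + -1·1 + 5·2 + -8·-1 + 9·1.
Output[0,1]: The receptive field on the input at this output position is [-7 8 2 / 0 -1 -4 / -8 9 1]. Elementwise product with the kernel and sum: 8·2 + 2·-1 + 0·1 + -4·1 + -8·2 + 9·-1 + 1·1.

13 -14 11 -6 -14
23 -11 18 -21 -43
-32 35 -4 -7 -28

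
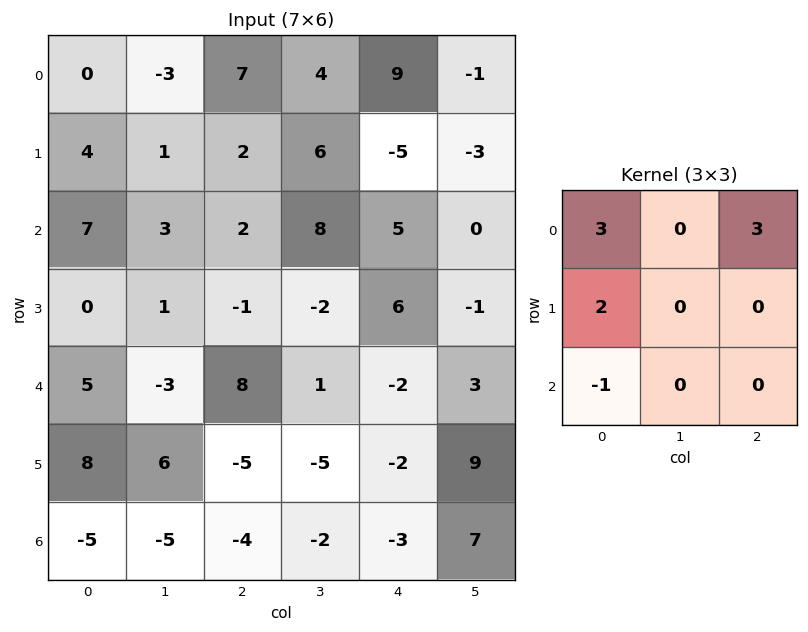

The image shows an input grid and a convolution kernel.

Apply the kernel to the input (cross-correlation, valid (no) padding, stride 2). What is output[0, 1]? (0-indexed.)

50

The receptive field on the input at this output position is [7 4 9 / 2 6 -5 / 2 8 5]. Elementwise product with the kernel and sum: 7·3 + 9·3 + 2·2 + 2·-1.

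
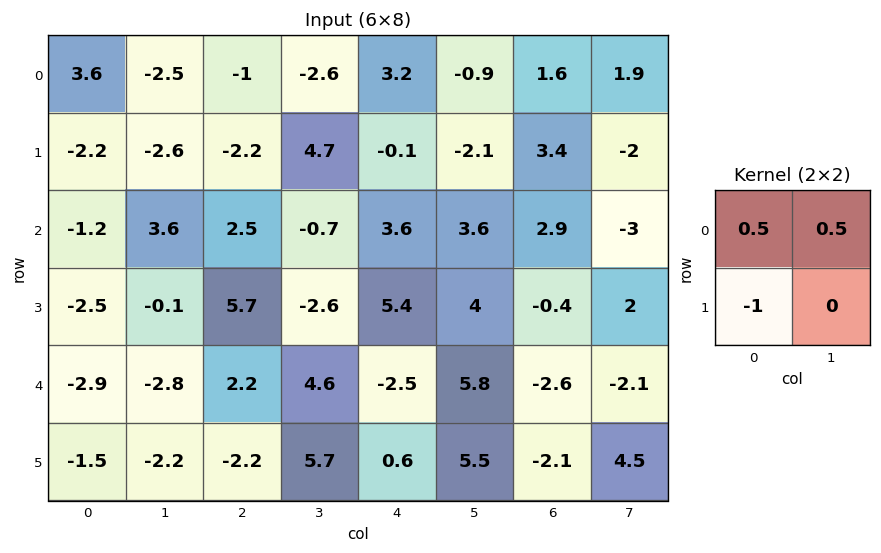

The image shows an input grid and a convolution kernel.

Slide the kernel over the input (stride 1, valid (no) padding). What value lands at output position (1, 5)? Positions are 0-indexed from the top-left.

-2.95

The receptive field on the input at this output position is [-2.1 3.4 / 3.6 2.9]. Elementwise product with the kernel and sum: -2.1·0.5 + 3.4·0.5 + 3.6·-1.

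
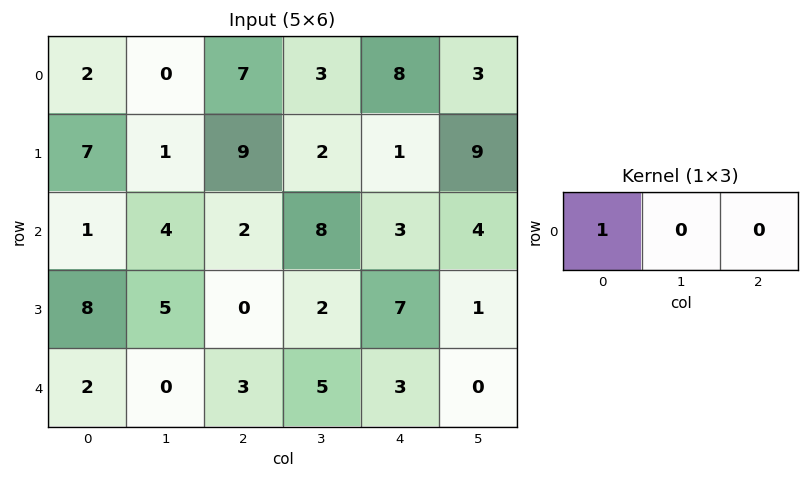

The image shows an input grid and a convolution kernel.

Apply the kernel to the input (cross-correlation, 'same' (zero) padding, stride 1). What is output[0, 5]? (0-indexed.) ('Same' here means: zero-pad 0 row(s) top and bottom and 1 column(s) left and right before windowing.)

The receptive field on the zero-padded input at this output position is [8 3 0]. Elementwise product with the kernel and sum: 8·1.

8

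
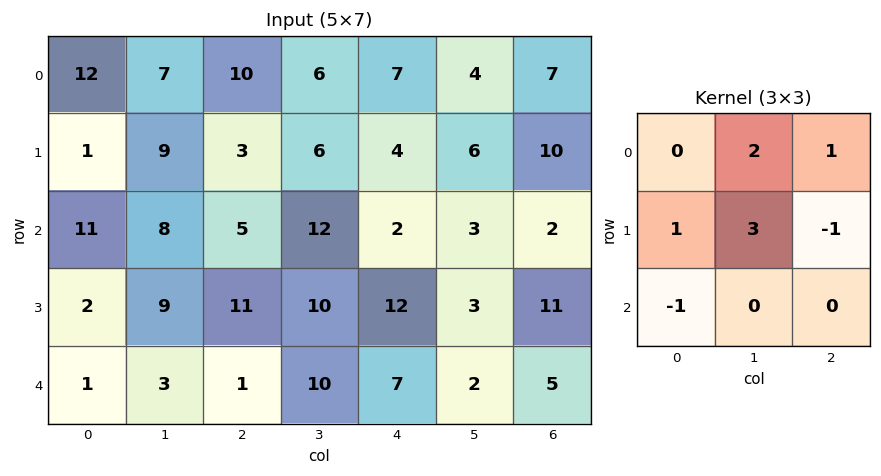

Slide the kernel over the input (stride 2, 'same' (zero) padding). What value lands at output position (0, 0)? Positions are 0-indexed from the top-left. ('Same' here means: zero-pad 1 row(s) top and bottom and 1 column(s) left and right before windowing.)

The receptive field on the zero-padded input at this output position is [0 0 0 / 0 12 7 / 0 1 9]. Elementwise product with the kernel and sum: 0·2 + 0·1 + 0·1 + 12·3 + 7·-1 + 0·-1.

29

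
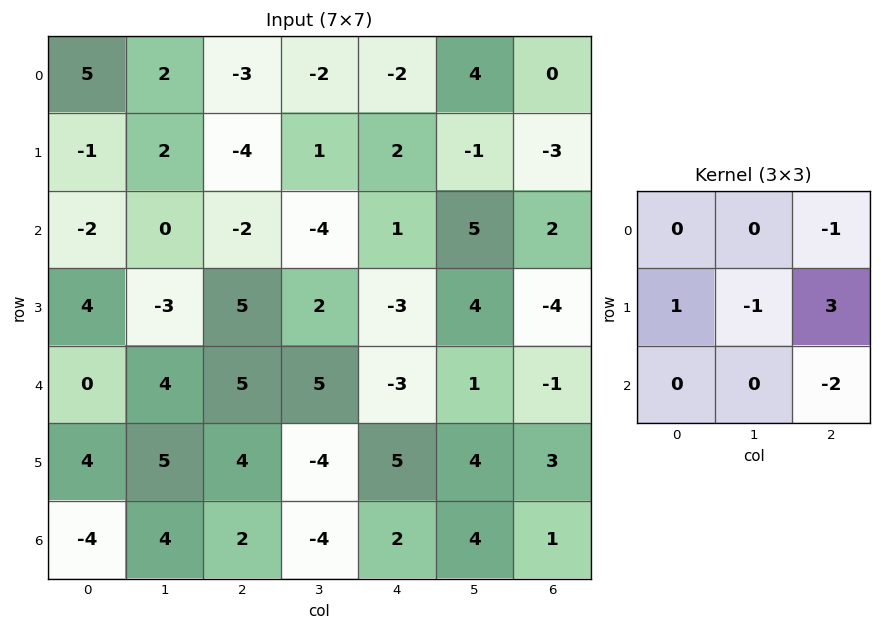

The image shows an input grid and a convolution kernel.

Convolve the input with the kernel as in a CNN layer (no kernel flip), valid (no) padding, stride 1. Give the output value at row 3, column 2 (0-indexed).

-16

The receptive field on the input at this output position is [5 2 -3 / 5 5 -3 / 4 -4 5]. Elementwise product with the kernel and sum: -3·-1 + 5·1 + 5·-1 + -3·3 + 5·-2.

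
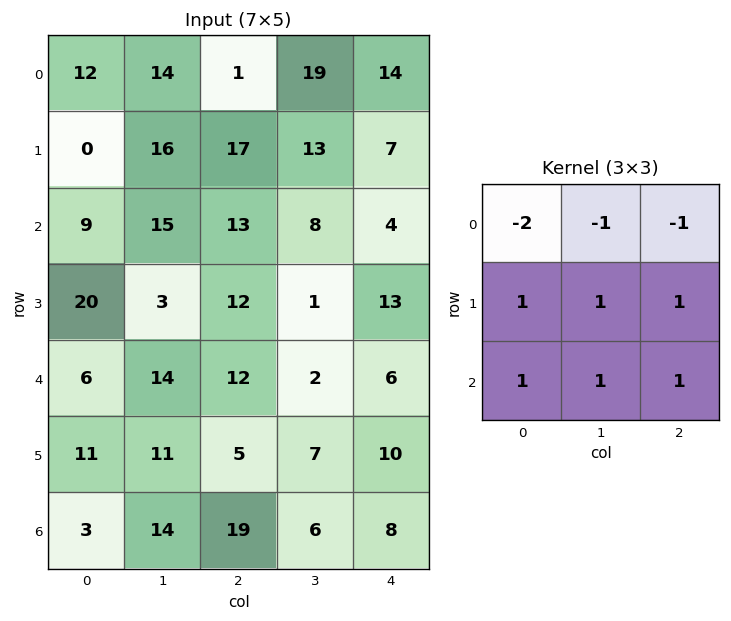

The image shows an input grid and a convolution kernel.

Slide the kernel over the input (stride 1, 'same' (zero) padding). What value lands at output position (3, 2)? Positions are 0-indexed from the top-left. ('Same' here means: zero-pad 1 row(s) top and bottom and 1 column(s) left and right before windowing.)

-7

The receptive field on the zero-padded input at this output position is [15 13 8 / 3 12 1 / 14 12 2]. Elementwise product with the kernel and sum: 15·-2 + 13·-1 + 8·-1 + 3·1 + 12·1 + 1·1 + 14·1 + 12·1 + 2·1.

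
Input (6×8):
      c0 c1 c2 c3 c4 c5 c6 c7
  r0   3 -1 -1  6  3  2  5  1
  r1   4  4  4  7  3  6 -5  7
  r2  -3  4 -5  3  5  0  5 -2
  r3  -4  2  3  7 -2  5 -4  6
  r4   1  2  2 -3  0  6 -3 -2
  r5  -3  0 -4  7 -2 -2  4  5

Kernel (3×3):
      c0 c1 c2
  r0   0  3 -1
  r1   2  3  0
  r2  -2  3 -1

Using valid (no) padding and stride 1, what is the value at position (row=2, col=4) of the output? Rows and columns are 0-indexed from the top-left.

The receptive field on the input at this output position is [5 0 5 / -2 5 -4 / 0 6 -3]. Elementwise product with the kernel and sum: 0·3 + 5·-1 + -2·2 + 5·3 + 0·-2 + 6·3 + -3·-1.

27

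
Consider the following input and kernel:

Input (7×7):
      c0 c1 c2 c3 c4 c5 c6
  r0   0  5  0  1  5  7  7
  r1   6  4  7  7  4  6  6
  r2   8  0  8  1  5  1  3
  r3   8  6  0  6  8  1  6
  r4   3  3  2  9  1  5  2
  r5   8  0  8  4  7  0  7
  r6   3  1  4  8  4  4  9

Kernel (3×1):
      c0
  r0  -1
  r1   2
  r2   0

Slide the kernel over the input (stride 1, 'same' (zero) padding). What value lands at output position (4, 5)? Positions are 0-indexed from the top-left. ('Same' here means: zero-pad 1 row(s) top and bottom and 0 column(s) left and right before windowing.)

9

The receptive field on the zero-padded input at this output position is [1 / 5 / 0]. Elementwise product with the kernel and sum: 1·-1 + 5·2.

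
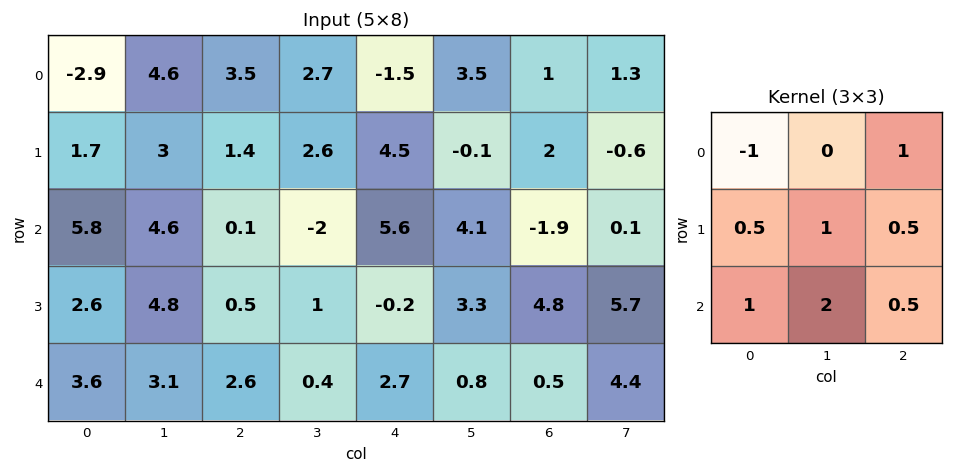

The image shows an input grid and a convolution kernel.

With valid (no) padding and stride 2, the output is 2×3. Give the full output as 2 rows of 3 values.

26 -0.55 18.5
11.75 11.4 2.65

Output[0,0]: The receptive field on the input at this output position is [-2.9 4.6 3.5 / 1.7 3 1.4 / 5.8 4.6 0.1]. Elementwise product with the kernel and sum: -2.9·-1 + 3.5·1 + 1.7·0.5 + 3·1 + 1.4·0.5 + 5.8·1 + 4.6·2 + 0.1·0.5.
Output[0,1]: The receptive field on the input at this output position is [3.5 2.7 -1.5 / 1.4 2.6 4.5 / 0.1 -2 5.6]. Elementwise product with the kernel and sum: 3.5·-1 + -1.5·1 + 1.4·0.5 + 2.6·1 + 4.5·0.5 + 0.1·1 + -2·2 + 5.6·0.5.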